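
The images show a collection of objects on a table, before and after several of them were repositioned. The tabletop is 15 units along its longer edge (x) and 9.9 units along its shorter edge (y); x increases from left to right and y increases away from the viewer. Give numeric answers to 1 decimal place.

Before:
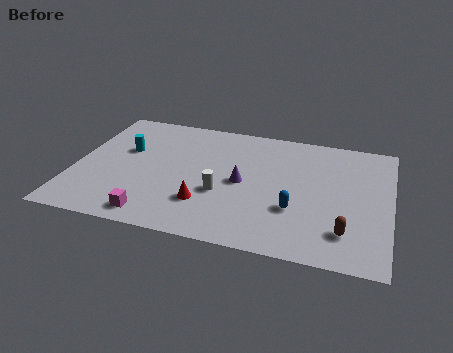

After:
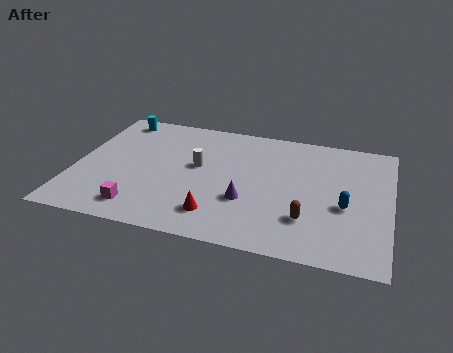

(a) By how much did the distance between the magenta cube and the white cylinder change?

+0.8

They were about 3.9 units apart before and 4.7 after — 0.8 units further apart.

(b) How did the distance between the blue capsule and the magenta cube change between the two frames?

+3.0

They were about 6.8 units apart before and 9.8 after — 3.0 units further apart.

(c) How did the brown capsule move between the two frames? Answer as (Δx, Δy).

(-1.8, 0.5)

From the two frames, the brown capsule sits at roughly (13.0, 2.2) before and (11.2, 2.7) after.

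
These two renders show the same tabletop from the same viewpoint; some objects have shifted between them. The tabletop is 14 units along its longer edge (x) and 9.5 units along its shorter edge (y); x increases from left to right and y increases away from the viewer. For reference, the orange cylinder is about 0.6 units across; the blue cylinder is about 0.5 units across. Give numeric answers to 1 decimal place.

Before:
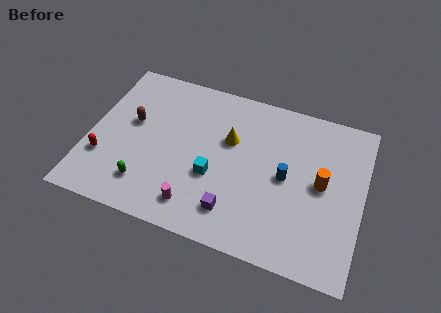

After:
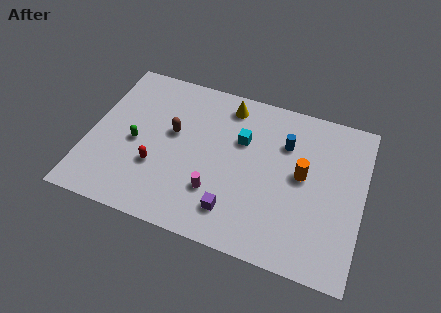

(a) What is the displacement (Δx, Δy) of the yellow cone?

(-0.3, 2.1)

From the two frames, the yellow cone sits at roughly (7.1, 6.0) before and (6.8, 8.1) after.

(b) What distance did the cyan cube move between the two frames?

2.9

The cyan cube moved from about (6.5, 3.6) to (7.7, 6.2), a distance of √(1.2² + 2.6²) ≈ 2.9.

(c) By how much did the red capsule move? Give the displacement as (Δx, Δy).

(2.7, 0.3)

The red capsule started near (0.9, 2.9) and ended near (3.6, 3.2).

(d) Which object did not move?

the purple cube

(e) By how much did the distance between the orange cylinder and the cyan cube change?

-2.2

Before: roughly 5.6 units apart; after: 3.4. That's 2.2 units closer together.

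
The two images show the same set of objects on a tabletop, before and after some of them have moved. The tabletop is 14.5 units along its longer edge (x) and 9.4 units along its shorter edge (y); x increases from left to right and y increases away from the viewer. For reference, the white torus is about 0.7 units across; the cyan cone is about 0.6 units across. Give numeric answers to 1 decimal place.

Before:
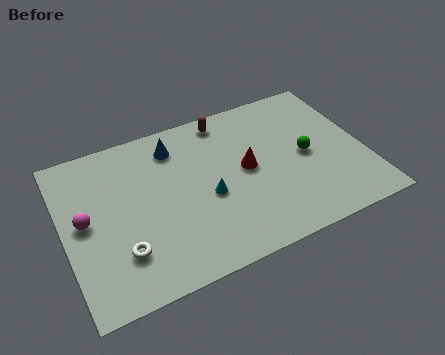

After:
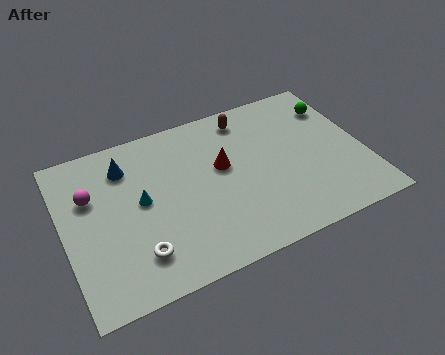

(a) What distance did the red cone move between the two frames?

1.3

The red cone was near (8.8, 4.9) before and (7.7, 5.5) after, so it travelled √(1.1² + 0.6²) ≈ 1.3 units.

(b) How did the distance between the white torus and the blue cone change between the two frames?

-0.8

The distance was about 6.0 in the first image and 5.2 in the second, so they moved 0.8 units closer together.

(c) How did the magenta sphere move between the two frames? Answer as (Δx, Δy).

(0.4, 1.3)

The magenta sphere started near (1.0, 4.9) and ended near (1.4, 6.2).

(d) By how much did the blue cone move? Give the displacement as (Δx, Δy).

(-2.4, -0.3)

The blue cone started near (5.6, 7.6) and ended near (3.2, 7.3).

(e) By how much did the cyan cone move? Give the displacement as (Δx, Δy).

(-3.1, 1.0)

The cyan cone started near (6.8, 4.0) and ended near (3.7, 5.0).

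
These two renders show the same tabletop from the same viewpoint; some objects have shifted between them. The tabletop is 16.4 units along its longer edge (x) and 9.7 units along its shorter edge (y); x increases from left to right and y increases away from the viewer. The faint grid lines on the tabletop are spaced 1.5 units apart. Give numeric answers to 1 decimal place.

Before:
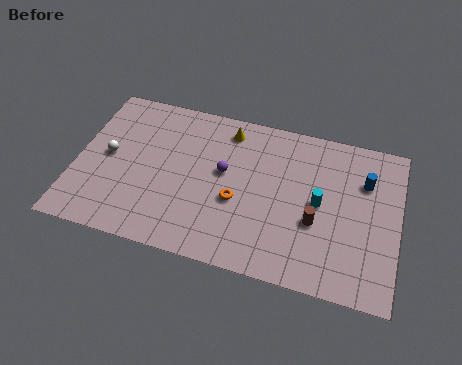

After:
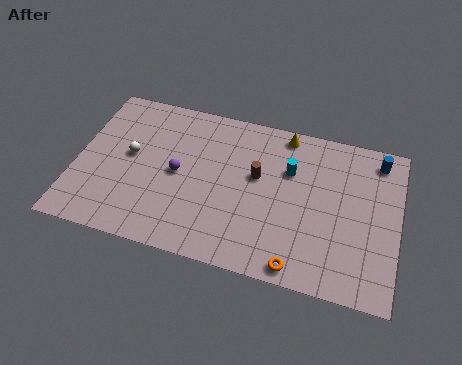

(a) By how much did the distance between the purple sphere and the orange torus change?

+5.7

The distance was about 1.8 in the first image and 7.5 in the second, so they moved 5.7 units further apart.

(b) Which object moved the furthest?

the orange torus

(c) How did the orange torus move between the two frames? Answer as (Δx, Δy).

(3.3, -3.0)

The orange torus was at about (8.3, 3.9) and moved to about (11.6, 0.9).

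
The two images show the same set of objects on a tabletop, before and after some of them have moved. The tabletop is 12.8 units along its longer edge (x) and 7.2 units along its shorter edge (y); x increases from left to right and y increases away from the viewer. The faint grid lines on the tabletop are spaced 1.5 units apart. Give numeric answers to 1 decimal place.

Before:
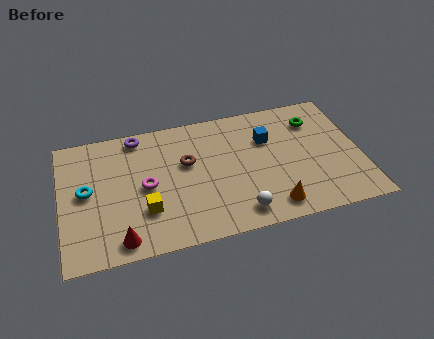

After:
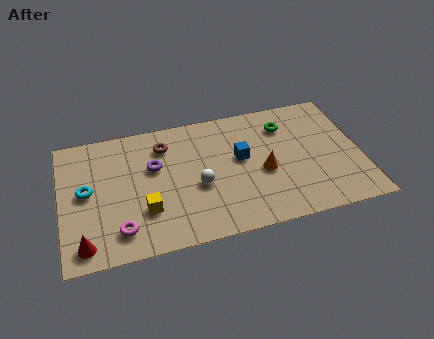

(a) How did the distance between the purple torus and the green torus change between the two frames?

-1.9

Before: roughly 7.7 units apart; after: 5.8. That's 1.9 units closer together.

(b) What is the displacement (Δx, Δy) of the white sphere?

(-1.6, 1.9)

The white sphere was at about (7.4, 1.1) and moved to about (5.8, 3.0).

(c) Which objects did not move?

the cyan torus and the yellow cube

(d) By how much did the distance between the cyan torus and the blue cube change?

-1.3

They were about 7.9 units apart before and 6.6 after — 1.3 units closer together.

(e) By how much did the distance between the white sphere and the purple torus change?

-4.3

They were about 6.6 units apart before and 2.3 after — 4.3 units closer together.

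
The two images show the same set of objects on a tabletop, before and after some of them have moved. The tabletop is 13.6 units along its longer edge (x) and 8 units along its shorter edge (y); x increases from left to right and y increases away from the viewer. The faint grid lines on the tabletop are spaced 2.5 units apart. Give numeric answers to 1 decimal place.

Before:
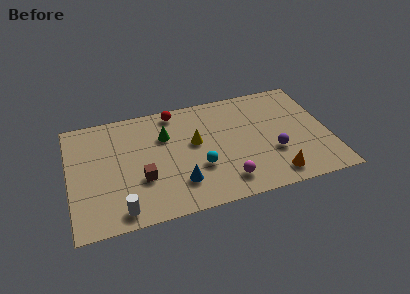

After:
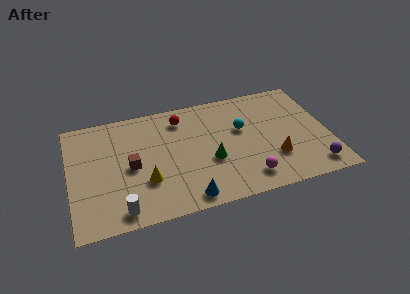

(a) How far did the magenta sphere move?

1.1

The magenta sphere was near (8.0, 1.5) before and (9.1, 1.4) after, so it travelled √(1.1² + 0.1²) ≈ 1.1 units.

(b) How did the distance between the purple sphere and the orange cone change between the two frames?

+0.7

They were about 1.6 units apart before and 2.3 after — 0.7 units further apart.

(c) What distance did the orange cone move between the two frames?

1.2

The orange cone was near (10.5, 1.2) before and (10.6, 2.4) after, so it travelled √(0.1² + 1.2²) ≈ 1.2 units.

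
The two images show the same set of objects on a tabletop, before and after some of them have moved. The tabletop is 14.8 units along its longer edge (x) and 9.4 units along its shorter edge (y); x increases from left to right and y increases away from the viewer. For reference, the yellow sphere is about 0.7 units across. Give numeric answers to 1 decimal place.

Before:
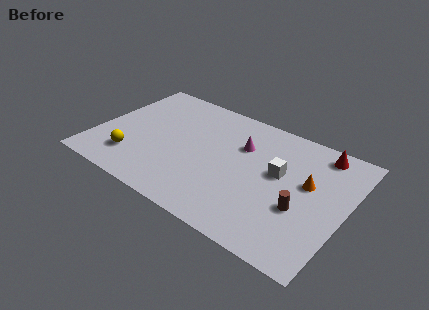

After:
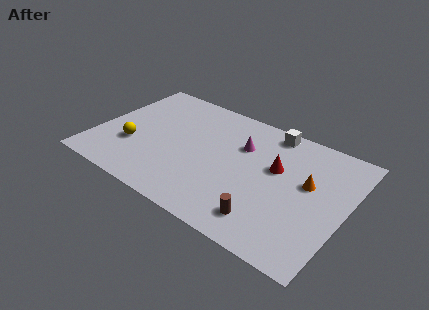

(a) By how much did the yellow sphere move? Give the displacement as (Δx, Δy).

(-0.2, 1.0)

The yellow sphere was at about (2.5, 2.2) and moved to about (2.3, 3.2).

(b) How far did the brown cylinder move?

2.5

The brown cylinder moved from about (12.4, 3.5) to (10.7, 1.7), a distance of √(1.7² + 1.8²) ≈ 2.5.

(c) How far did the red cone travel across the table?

3.3

The red cone moved from about (12.8, 8.2) to (10.6, 5.7), a distance of √(2.2² + 2.5²) ≈ 3.3.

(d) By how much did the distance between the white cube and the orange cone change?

+2.3

Before: roughly 1.7 units apart; after: 4.0. That's 2.3 units further apart.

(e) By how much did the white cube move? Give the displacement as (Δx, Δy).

(-1.0, 3.0)

The white cube started near (10.8, 5.4) and ended near (9.8, 8.4).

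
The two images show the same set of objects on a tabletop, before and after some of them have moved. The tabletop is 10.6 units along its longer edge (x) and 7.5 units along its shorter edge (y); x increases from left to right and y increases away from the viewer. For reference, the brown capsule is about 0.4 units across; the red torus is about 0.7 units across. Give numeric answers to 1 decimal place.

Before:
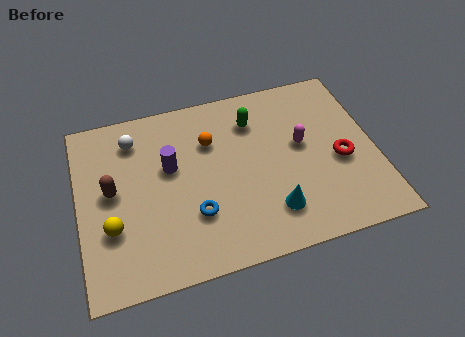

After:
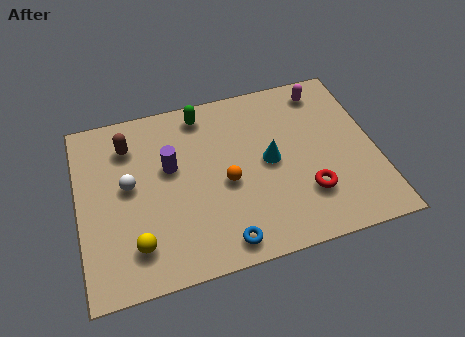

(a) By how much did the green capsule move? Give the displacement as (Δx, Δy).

(-1.8, 0.8)

The green capsule was at about (6.4, 5.7) and moved to about (4.6, 6.5).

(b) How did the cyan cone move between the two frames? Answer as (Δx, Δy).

(0.1, 2.1)

The cyan cone was at about (6.7, 1.7) and moved to about (6.8, 3.8).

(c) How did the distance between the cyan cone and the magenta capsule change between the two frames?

+0.6

Before: roughly 2.8 units apart; after: 3.4. That's 0.6 units further apart.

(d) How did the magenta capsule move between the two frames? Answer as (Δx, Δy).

(1.0, 2.2)

From the two frames, the magenta capsule sits at roughly (8.0, 4.2) before and (9.0, 6.4) after.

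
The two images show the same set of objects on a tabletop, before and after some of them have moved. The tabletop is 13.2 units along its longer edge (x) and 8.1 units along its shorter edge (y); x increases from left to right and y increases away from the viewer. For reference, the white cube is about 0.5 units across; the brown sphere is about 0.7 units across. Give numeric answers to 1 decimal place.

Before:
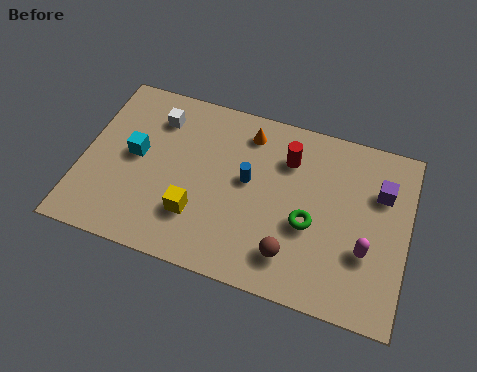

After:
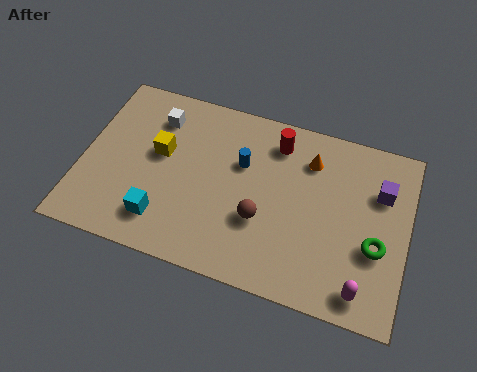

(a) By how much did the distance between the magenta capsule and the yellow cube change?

+2.4

They were about 6.8 units apart before and 9.2 after — 2.4 units further apart.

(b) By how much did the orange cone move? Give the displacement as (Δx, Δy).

(2.6, -0.5)

From the two frames, the orange cone sits at roughly (6.5, 6.7) before and (9.1, 6.2) after.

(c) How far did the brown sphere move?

1.8

From (8.7, 1.7) to (7.4, 2.9), the brown sphere covered √(1.3² + 1.2²) ≈ 1.8 units.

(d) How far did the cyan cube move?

3.0

The cyan cube moved from about (2.1, 4.3) to (3.5, 1.7), a distance of √(1.4² + 2.6²) ≈ 3.0.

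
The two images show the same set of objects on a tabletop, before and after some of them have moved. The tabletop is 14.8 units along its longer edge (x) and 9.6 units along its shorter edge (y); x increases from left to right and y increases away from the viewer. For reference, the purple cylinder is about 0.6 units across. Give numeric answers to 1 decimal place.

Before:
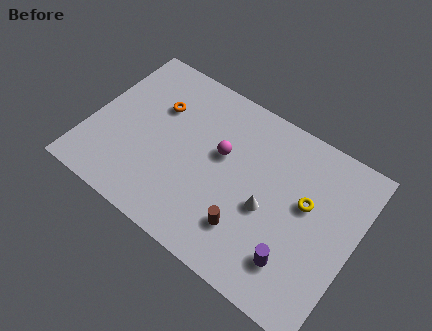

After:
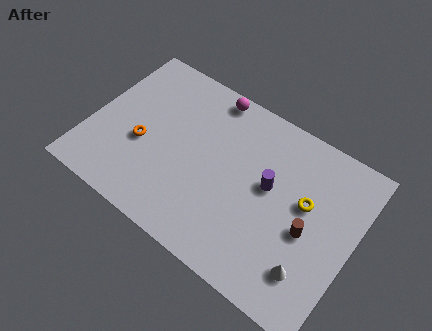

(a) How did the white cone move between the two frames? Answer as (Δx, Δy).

(2.8, -1.9)

The white cone started near (10.1, 4.1) and ended near (12.9, 2.2).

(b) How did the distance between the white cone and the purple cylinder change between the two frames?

+1.6

Before: roughly 2.7 units apart; after: 4.3. That's 1.6 units further apart.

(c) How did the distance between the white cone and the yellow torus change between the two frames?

+1.1

Before: roughly 2.4 units apart; after: 3.5. That's 1.1 units further apart.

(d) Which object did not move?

the yellow torus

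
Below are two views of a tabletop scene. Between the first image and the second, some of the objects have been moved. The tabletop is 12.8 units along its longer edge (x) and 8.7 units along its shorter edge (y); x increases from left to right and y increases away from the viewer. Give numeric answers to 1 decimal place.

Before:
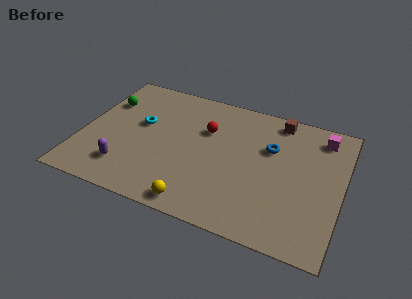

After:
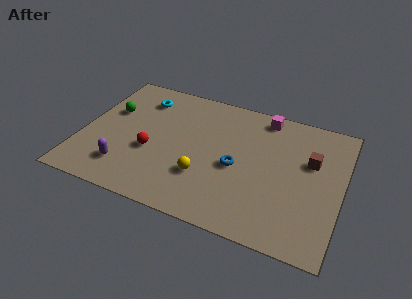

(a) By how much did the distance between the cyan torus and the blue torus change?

-0.5

Before: roughly 6.4 units apart; after: 5.9. That's 0.5 units closer together.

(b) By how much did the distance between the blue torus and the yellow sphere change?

-3.8

Before: roughly 5.7 units apart; after: 1.9. That's 3.8 units closer together.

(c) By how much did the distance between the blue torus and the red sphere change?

+1.0

Before: roughly 3.2 units apart; after: 4.2. That's 1.0 units further apart.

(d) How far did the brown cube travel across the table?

2.8

The brown cube moved from about (9.4, 7.7) to (11.2, 5.5), a distance of √(1.8² + 2.2²) ≈ 2.8.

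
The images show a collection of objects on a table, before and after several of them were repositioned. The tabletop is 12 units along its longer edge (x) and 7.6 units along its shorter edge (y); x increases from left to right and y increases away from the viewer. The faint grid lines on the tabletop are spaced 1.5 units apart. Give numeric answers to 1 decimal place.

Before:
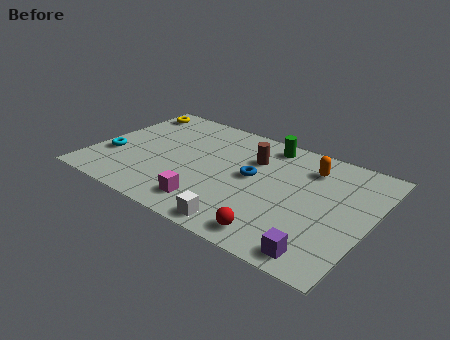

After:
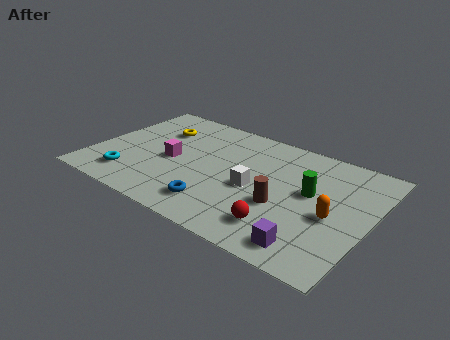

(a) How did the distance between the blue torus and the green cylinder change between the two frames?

+2.1

They were about 2.5 units apart before and 4.6 after — 2.1 units further apart.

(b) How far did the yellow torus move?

1.8

The yellow torus was near (0.9, 6.4) before and (2.4, 5.4) after, so it travelled √(1.5² + 1.0²) ≈ 1.8 units.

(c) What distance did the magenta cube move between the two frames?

3.0

The magenta cube was near (5.5, 1.4) before and (3.4, 3.5) after, so it travelled √(2.1² + 2.1²) ≈ 3.0 units.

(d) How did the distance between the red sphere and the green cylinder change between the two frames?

-3.0

The distance was about 5.8 in the first image and 2.8 in the second, so they moved 3.0 units closer together.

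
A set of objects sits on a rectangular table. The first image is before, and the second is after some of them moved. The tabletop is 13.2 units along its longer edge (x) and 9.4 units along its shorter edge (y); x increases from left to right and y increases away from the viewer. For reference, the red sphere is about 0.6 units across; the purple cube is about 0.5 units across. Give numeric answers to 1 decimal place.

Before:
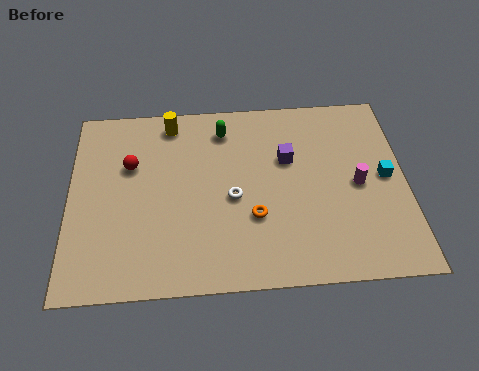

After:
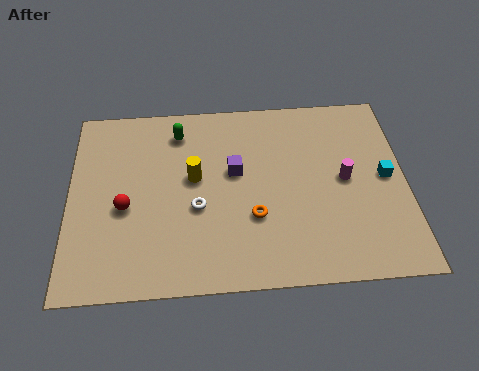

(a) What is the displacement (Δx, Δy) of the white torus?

(-1.4, -0.4)

The white torus was at about (6.4, 4.2) and moved to about (5.0, 3.8).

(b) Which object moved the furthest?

the yellow cylinder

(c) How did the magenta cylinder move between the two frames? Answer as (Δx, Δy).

(-0.5, 0.3)

From the two frames, the magenta cylinder sits at roughly (11.3, 4.5) before and (10.8, 4.8) after.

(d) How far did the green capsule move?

1.8

From (6.1, 7.7) to (4.3, 7.7), the green capsule covered √(1.8² + 0.0²) ≈ 1.8 units.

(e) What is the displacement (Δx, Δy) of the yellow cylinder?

(0.9, -2.9)

The yellow cylinder was at about (4.0, 8.2) and moved to about (4.9, 5.3).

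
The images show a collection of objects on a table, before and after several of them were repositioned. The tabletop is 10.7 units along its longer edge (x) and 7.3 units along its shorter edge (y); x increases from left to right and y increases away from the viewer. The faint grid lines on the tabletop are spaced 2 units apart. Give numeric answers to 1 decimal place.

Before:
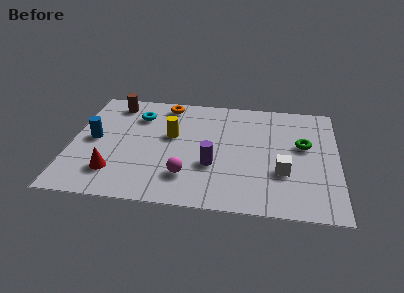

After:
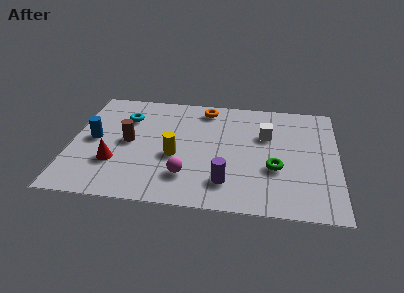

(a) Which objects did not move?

the magenta sphere and the blue cylinder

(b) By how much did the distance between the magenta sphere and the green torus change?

-1.6

They were about 5.2 units apart before and 3.6 after — 1.6 units closer together.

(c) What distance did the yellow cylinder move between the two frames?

1.3

From (4.0, 4.3) to (4.2, 3.0), the yellow cylinder covered √(0.2² + 1.3²) ≈ 1.3 units.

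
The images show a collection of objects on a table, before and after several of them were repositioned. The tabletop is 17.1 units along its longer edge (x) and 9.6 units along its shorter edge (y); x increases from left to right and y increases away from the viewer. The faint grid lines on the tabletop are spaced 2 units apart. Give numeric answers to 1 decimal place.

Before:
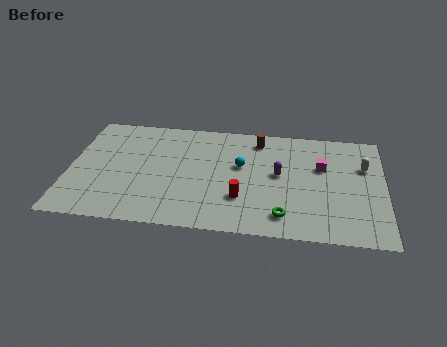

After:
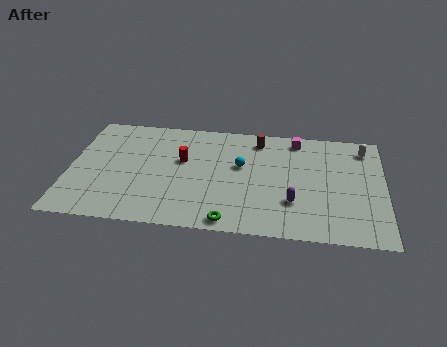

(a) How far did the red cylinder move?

4.4

The red cylinder moved from about (9.4, 2.9) to (6.1, 5.8), a distance of √(3.3² + 2.9²) ≈ 4.4.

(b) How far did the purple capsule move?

2.4

The purple capsule moved from about (11.4, 5.2) to (12.2, 2.9), a distance of √(0.8² + 2.3²) ≈ 2.4.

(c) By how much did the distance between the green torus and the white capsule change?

+3.7

They were about 6.4 units apart before and 10.1 after — 3.7 units further apart.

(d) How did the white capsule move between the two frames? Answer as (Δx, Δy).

(0.0, 1.6)

The white capsule was at about (16.0, 6.4) and moved to about (16.0, 8.0).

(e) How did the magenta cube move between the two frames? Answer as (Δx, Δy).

(-1.4, 2.3)

The magenta cube was at about (13.7, 6.1) and moved to about (12.3, 8.4).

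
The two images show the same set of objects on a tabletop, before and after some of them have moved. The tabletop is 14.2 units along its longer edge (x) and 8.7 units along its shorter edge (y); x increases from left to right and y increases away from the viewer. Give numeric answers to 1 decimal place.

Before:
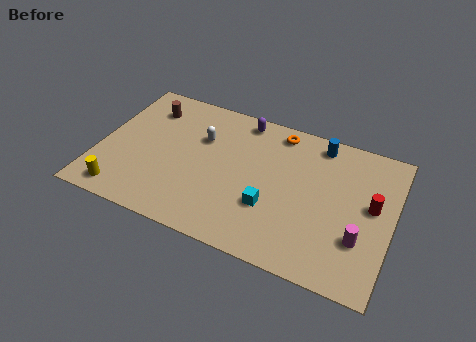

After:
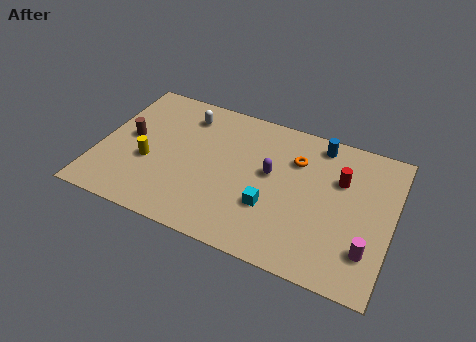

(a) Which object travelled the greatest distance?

the purple capsule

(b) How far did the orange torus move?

1.7

The orange torus moved from about (8.4, 7.6) to (9.4, 6.2), a distance of √(1.0² + 1.4²) ≈ 1.7.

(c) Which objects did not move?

the cyan cube and the blue cylinder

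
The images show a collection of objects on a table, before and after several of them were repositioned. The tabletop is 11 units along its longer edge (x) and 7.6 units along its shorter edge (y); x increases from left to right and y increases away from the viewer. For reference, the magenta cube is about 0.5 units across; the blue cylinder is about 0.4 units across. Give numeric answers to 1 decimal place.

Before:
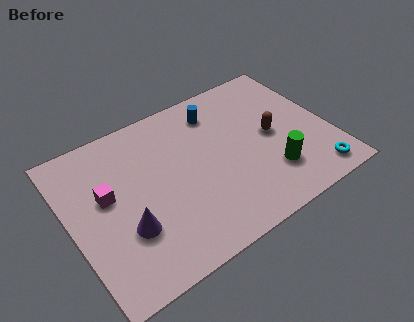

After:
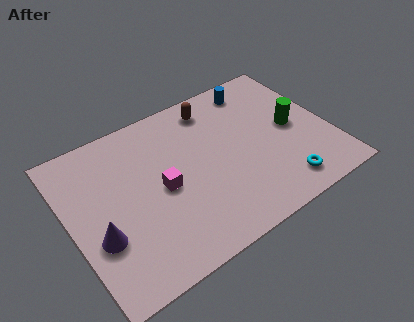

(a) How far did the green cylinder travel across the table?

2.2

The green cylinder was near (8.2, 2.0) before and (9.5, 3.8) after, so it travelled √(1.3² + 1.8²) ≈ 2.2 units.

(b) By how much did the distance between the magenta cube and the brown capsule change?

-3.1

They were about 7.0 units apart before and 3.9 after — 3.1 units closer together.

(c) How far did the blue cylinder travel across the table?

1.8

From (6.6, 6.1) to (8.4, 6.5), the blue cylinder covered √(1.8² + 0.4²) ≈ 1.8 units.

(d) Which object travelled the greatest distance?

the brown capsule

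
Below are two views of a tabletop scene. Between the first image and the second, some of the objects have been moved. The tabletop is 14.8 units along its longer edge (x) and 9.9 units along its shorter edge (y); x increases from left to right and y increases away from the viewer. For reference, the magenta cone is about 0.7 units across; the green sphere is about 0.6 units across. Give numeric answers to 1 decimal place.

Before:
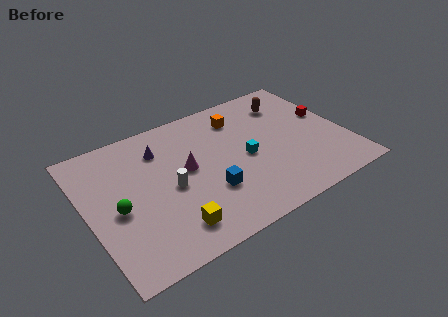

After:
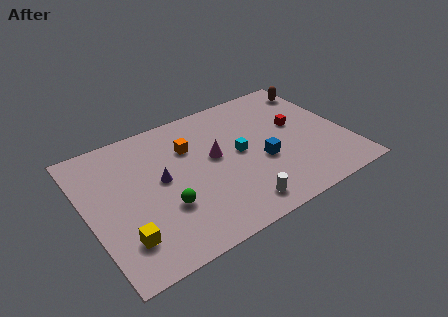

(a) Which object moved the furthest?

the white cylinder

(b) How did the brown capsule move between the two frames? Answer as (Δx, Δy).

(1.9, 0.5)

From the two frames, the brown capsule sits at roughly (12.1, 7.7) before and (14.0, 8.2) after.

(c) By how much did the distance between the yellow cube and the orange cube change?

-1.4

The distance was about 7.8 in the first image and 6.4 in the second, so they moved 1.4 units closer together.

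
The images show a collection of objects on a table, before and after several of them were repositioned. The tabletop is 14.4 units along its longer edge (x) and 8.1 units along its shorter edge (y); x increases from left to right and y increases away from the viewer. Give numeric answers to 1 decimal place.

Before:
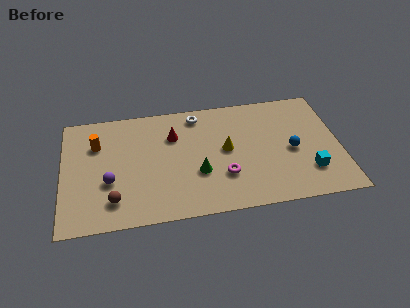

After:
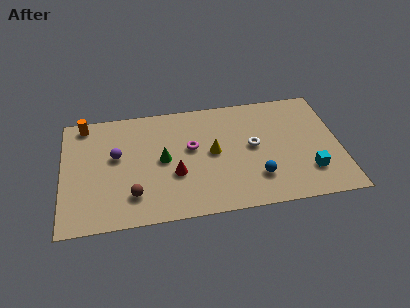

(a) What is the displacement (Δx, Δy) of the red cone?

(0.0, -2.7)

The red cone was at about (5.8, 5.7) and moved to about (5.8, 3.0).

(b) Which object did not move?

the cyan cube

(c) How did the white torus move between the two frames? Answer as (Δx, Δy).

(2.8, -2.7)

The white torus was at about (7.1, 7.0) and moved to about (9.9, 4.3).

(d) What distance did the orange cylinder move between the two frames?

1.6

The orange cylinder was near (1.8, 5.7) before and (1.2, 7.2) after, so it travelled √(0.6² + 1.5²) ≈ 1.6 units.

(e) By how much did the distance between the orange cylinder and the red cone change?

+2.2

The distance was about 4.0 in the first image and 6.2 in the second, so they moved 2.2 units further apart.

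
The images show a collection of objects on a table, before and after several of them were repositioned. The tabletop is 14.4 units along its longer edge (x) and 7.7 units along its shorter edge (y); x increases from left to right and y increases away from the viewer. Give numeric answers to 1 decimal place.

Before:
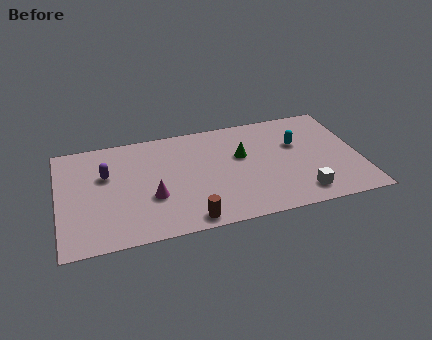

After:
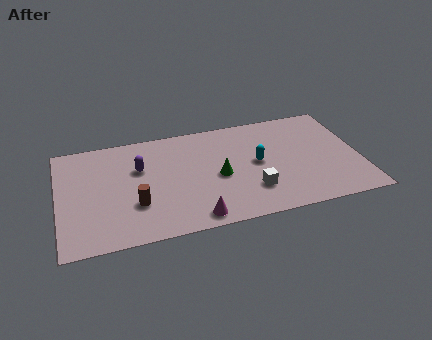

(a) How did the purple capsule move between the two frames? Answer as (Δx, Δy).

(1.6, 0.1)

From the two frames, the purple capsule sits at roughly (2.3, 4.9) before and (3.9, 5.0) after.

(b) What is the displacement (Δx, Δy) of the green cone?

(-1.2, -1.2)

From the two frames, the green cone sits at roughly (8.8, 4.7) before and (7.6, 3.5) after.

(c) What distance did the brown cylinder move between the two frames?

2.9

The brown cylinder was near (6.0, 0.8) before and (3.6, 2.5) after, so it travelled √(2.4² + 1.7²) ≈ 2.9 units.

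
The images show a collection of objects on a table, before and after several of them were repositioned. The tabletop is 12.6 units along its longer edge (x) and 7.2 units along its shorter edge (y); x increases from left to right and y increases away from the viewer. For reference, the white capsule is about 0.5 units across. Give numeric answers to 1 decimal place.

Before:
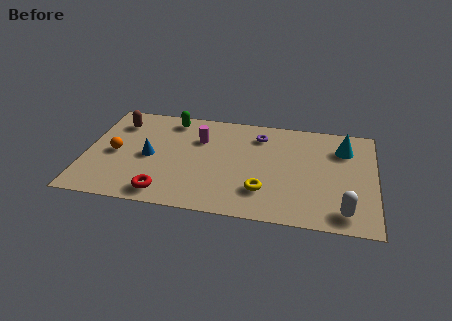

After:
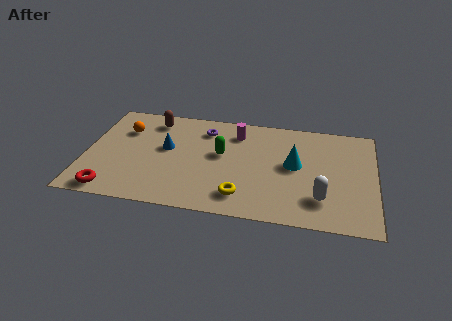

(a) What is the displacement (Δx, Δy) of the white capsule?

(-1.0, 0.7)

The white capsule was at about (11.3, 1.1) and moved to about (10.3, 1.8).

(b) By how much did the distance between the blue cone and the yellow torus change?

-0.9

They were about 5.2 units apart before and 4.3 after — 0.9 units closer together.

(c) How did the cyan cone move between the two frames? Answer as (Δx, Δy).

(-2.1, -1.5)

From the two frames, the cyan cone sits at roughly (11.2, 5.4) before and (9.1, 3.9) after.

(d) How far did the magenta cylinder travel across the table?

1.7

The magenta cylinder moved from about (4.9, 5.0) to (6.5, 5.7), a distance of √(1.6² + 0.7²) ≈ 1.7.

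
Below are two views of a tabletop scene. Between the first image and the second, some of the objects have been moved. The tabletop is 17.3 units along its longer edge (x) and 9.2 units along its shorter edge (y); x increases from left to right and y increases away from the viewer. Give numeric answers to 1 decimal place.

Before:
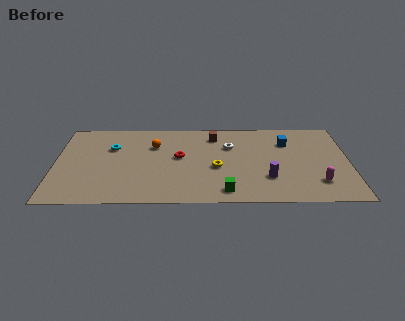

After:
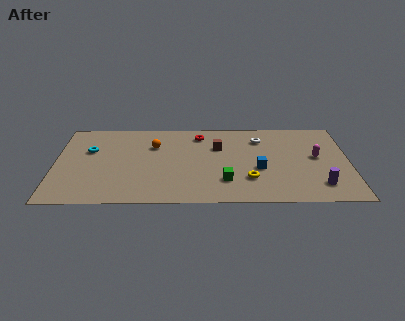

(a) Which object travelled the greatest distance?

the blue cube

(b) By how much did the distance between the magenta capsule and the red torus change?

-1.2

Before: roughly 8.6 units apart; after: 7.4. That's 1.2 units closer together.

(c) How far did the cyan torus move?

1.3

The cyan torus moved from about (3.3, 6.2) to (2.0, 5.9), a distance of √(1.3² + 0.3²) ≈ 1.3.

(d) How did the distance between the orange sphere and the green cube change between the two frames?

-0.8

The distance was about 6.6 in the first image and 5.8 in the second, so they moved 0.8 units closer together.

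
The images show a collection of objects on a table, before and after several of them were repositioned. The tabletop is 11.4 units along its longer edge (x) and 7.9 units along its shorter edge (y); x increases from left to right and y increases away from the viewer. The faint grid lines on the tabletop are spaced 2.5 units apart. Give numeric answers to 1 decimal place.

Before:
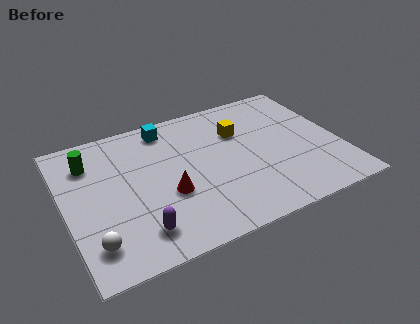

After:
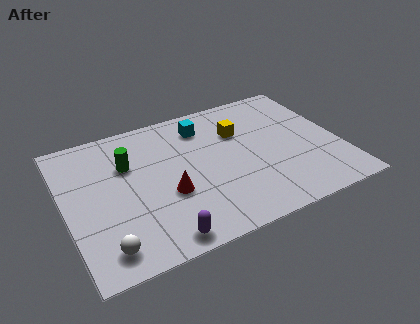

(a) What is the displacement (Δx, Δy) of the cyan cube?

(1.5, -0.5)

The cyan cube was at about (4.5, 6.8) and moved to about (6.0, 6.3).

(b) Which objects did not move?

the yellow cube and the red cone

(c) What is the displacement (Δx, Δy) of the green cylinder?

(1.5, -0.7)

The green cylinder started near (1.2, 6.0) and ended near (2.7, 5.3).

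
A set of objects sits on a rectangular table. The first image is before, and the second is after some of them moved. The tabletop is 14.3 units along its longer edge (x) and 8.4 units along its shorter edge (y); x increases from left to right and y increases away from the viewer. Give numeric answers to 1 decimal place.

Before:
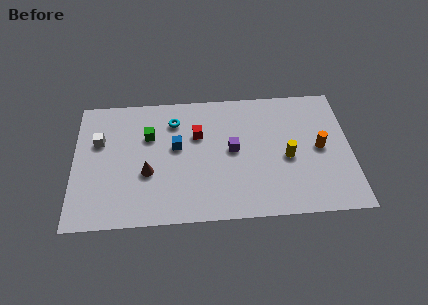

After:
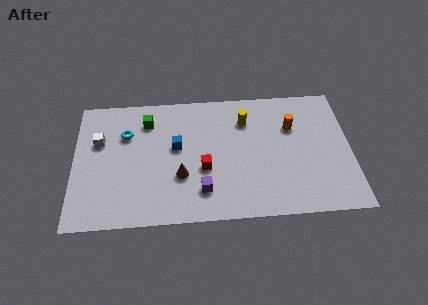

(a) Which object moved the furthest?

the yellow cylinder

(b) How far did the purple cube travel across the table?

3.0

The purple cube moved from about (8.2, 4.4) to (6.6, 1.9), a distance of √(1.6² + 2.5²) ≈ 3.0.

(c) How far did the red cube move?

2.2

From (6.4, 5.5) to (6.7, 3.3), the red cube covered √(0.3² + 2.2²) ≈ 2.2 units.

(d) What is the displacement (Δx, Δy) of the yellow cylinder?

(-2.1, 2.6)

The yellow cylinder was at about (11.0, 3.7) and moved to about (8.9, 6.3).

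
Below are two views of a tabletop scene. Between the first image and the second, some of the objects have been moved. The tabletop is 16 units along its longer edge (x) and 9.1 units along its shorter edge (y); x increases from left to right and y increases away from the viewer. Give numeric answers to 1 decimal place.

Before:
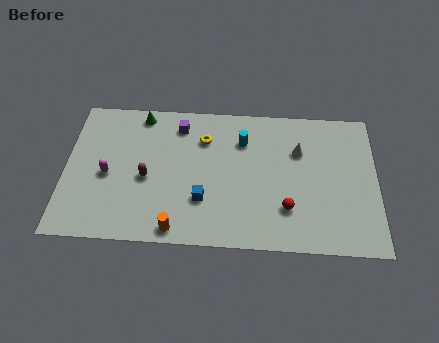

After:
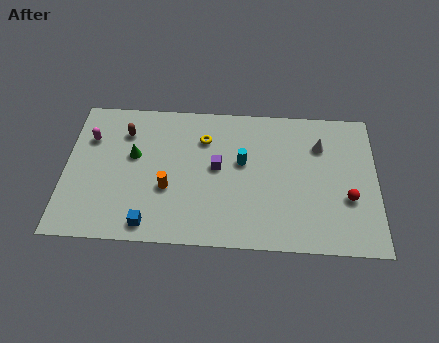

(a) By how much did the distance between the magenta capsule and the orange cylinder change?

+0.3

Before: roughly 4.8 units apart; after: 5.1. That's 0.3 units further apart.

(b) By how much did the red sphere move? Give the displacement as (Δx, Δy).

(3.1, 0.8)

The red sphere was at about (11.4, 2.5) and moved to about (14.5, 3.3).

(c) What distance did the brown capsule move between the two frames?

3.1

The brown capsule moved from about (4.2, 4.0) to (3.0, 6.9), a distance of √(1.2² + 2.9²) ≈ 3.1.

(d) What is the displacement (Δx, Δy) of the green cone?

(-0.3, -2.7)

From the two frames, the green cone sits at roughly (3.8, 8.1) before and (3.5, 5.4) after.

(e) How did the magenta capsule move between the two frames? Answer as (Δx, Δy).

(-1.0, 2.3)

From the two frames, the magenta capsule sits at roughly (2.2, 4.1) before and (1.2, 6.4) after.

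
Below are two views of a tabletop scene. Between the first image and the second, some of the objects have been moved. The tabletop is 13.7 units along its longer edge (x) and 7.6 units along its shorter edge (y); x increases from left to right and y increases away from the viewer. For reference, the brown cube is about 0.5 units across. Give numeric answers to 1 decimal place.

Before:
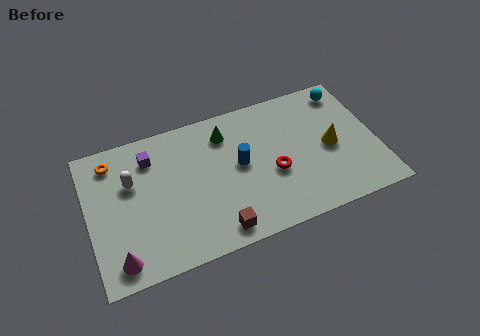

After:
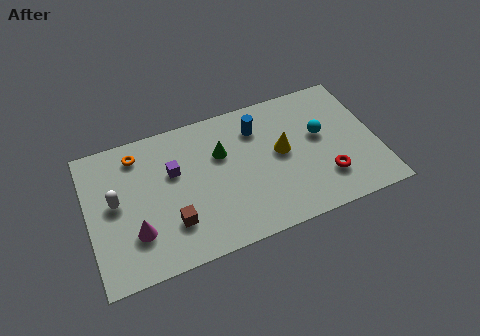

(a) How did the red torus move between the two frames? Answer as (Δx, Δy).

(2.4, -1.1)

The red torus started near (8.7, 3.1) and ended near (11.1, 2.0).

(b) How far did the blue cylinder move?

2.0

The blue cylinder was near (7.2, 4.1) before and (8.2, 5.8) after, so it travelled √(1.0² + 1.7²) ≈ 2.0 units.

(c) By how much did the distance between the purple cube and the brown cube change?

-2.9

The distance was about 5.6 in the first image and 2.7 in the second, so they moved 2.9 units closer together.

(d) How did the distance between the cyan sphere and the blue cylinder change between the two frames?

-2.7

Before: roughly 5.9 units apart; after: 3.2. That's 2.7 units closer together.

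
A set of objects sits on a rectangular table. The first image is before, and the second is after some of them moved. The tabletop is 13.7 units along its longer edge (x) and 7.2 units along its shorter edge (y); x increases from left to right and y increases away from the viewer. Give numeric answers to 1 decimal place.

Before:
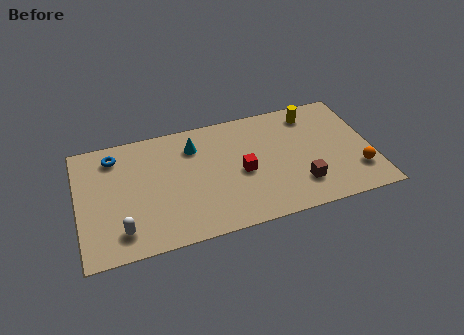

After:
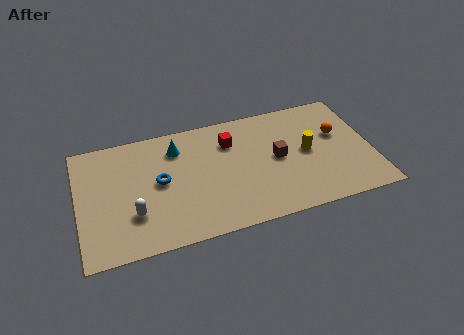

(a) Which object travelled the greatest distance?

the blue torus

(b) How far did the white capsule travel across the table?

1.0

The white capsule was near (1.9, 1.4) before and (2.5, 2.2) after, so it travelled √(0.6² + 0.8²) ≈ 1.0 units.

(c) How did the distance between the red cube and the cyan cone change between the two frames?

-0.5

The distance was about 3.0 in the first image and 2.5 in the second, so they moved 0.5 units closer together.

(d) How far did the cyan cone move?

0.8

From (5.5, 5.5) to (4.7, 5.6), the cyan cone covered √(0.8² + 0.1²) ≈ 0.8 units.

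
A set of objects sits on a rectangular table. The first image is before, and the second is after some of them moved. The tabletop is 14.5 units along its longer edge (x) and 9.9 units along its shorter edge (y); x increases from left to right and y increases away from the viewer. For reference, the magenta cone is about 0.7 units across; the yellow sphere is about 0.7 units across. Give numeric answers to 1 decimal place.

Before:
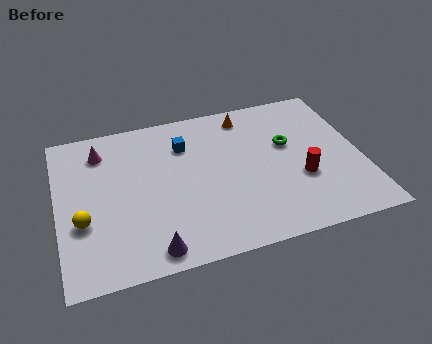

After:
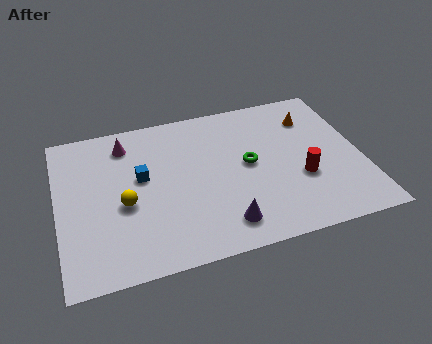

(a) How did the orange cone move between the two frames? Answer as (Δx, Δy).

(3.1, -1.0)

The orange cone started near (9.3, 8.5) and ended near (12.4, 7.5).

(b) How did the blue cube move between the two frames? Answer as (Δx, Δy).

(-2.2, -1.6)

From the two frames, the blue cube sits at roughly (6.2, 7.3) before and (4.0, 5.7) after.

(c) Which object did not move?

the red cylinder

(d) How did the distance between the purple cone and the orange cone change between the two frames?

-1.5

The distance was about 9.0 in the first image and 7.5 in the second, so they moved 1.5 units closer together.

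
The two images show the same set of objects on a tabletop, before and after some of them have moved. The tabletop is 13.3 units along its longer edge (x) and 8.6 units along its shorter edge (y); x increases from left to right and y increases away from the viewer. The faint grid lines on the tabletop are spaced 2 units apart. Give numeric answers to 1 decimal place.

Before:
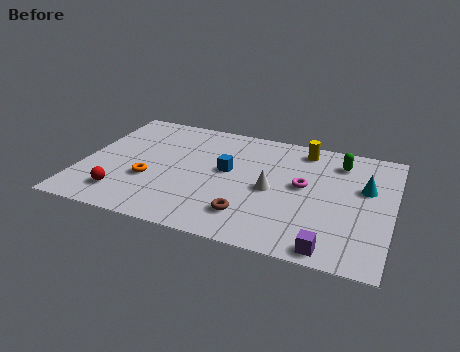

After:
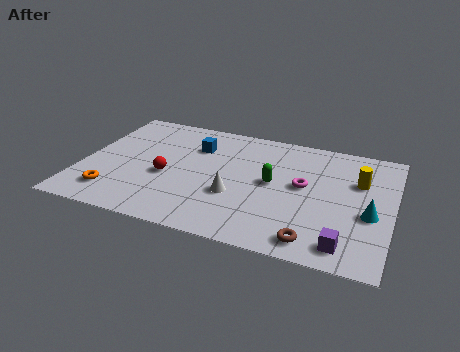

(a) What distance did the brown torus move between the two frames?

2.9

From (7.4, 1.9) to (10.2, 1.1), the brown torus covered √(2.8² + 0.8²) ≈ 2.9 units.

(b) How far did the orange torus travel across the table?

2.0

The orange torus moved from about (3.0, 3.1) to (1.6, 1.7), a distance of √(1.4² + 1.4²) ≈ 2.0.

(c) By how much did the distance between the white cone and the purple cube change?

+1.0

They were about 4.2 units apart before and 5.2 after — 1.0 units further apart.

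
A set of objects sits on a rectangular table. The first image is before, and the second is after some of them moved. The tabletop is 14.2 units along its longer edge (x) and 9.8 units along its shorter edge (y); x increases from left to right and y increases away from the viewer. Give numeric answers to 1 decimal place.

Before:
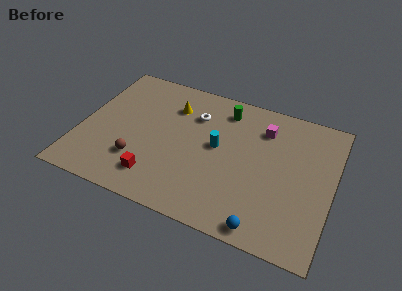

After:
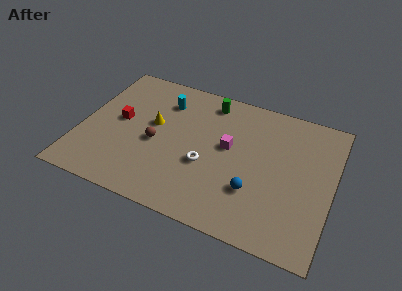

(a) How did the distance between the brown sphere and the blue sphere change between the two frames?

-1.7

The distance was about 7.5 in the first image and 5.8 in the second, so they moved 1.7 units closer together.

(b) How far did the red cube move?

4.1

The red cube moved from about (4.6, 1.9) to (2.1, 5.2), a distance of √(2.5² + 3.3²) ≈ 4.1.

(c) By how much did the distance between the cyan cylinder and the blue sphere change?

+1.8

The distance was about 5.4 in the first image and 7.2 in the second, so they moved 1.8 units further apart.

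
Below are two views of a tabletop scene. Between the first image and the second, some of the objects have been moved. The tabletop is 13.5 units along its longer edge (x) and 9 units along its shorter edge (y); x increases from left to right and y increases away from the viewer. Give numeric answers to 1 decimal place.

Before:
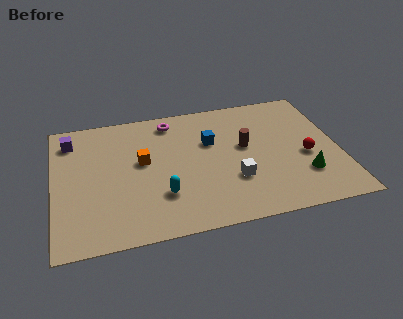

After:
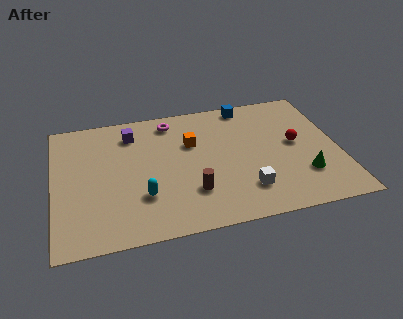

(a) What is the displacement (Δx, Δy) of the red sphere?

(-0.4, 1.0)

The red sphere started near (11.9, 3.8) and ended near (11.5, 4.8).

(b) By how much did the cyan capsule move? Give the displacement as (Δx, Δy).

(-0.9, 0.1)

The cyan capsule was at about (5.0, 2.6) and moved to about (4.1, 2.7).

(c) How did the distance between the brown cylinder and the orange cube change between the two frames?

-1.5

Before: roughly 4.9 units apart; after: 3.4. That's 1.5 units closer together.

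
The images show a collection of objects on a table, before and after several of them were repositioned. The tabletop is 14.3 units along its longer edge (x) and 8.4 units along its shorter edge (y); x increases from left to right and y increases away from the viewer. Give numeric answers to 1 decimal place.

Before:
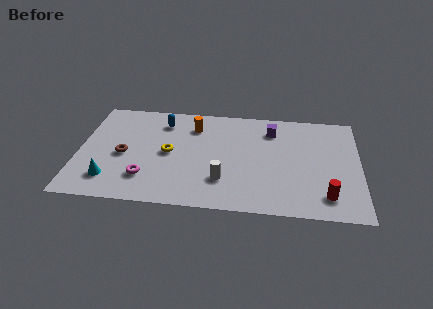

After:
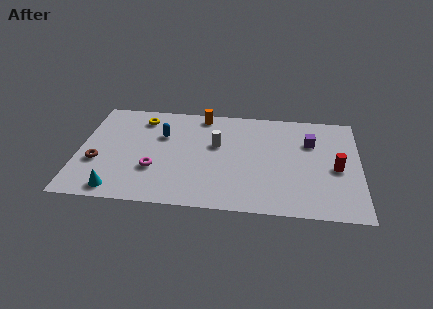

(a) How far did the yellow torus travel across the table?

3.1

The yellow torus was near (4.6, 4.2) before and (3.1, 6.9) after, so it travelled √(1.5² + 2.7²) ≈ 3.1 units.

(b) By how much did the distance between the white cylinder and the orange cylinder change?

-2.0

The distance was about 4.5 in the first image and 2.5 in the second, so they moved 2.0 units closer together.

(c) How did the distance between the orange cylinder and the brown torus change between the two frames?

+2.4

Before: roughly 4.4 units apart; after: 6.8. That's 2.4 units further apart.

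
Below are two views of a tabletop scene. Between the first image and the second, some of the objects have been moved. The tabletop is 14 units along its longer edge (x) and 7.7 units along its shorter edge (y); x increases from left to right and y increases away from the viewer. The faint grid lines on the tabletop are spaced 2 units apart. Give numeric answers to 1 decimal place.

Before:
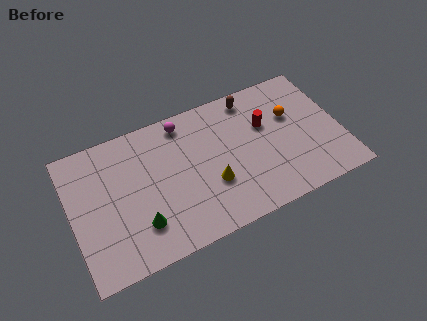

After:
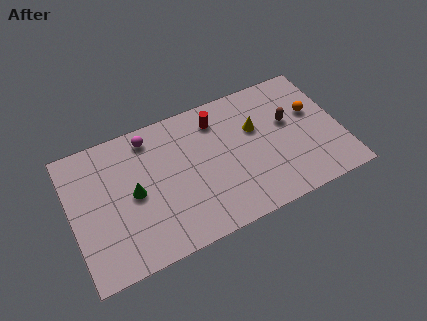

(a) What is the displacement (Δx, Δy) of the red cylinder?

(-2.4, 1.3)

The red cylinder was at about (10.2, 4.9) and moved to about (7.8, 6.2).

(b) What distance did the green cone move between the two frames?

1.8

From (3.3, 2.0) to (3.2, 3.8), the green cone covered √(0.1² + 1.8²) ≈ 1.8 units.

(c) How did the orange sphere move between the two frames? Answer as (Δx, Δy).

(1.1, -0.2)

From the two frames, the orange sphere sits at roughly (11.6, 4.9) before and (12.7, 4.7) after.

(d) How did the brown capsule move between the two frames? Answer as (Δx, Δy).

(1.7, -2.1)

From the two frames, the brown capsule sits at roughly (9.7, 6.7) before and (11.4, 4.6) after.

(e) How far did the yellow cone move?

3.4

The yellow cone was near (7.1, 2.7) before and (9.7, 4.9) after, so it travelled √(2.6² + 2.2²) ≈ 3.4 units.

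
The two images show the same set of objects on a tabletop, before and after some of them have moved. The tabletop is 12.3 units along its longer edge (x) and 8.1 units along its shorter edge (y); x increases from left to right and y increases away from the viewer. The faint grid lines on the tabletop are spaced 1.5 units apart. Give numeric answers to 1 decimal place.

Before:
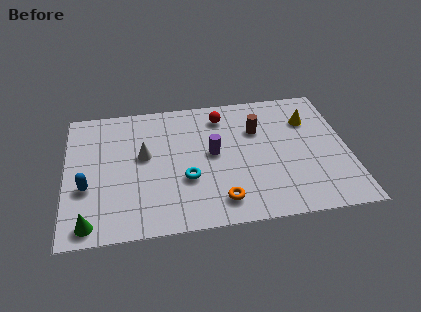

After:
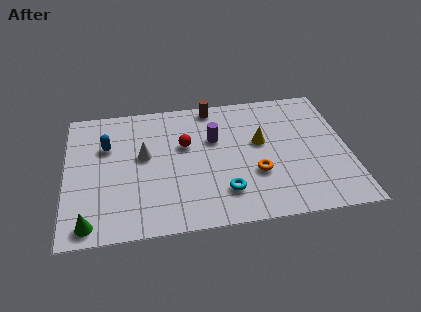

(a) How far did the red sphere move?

2.3

The red sphere moved from about (6.9, 6.6) to (5.2, 5.0), a distance of √(1.7² + 1.6²) ≈ 2.3.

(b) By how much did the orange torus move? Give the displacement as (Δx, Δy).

(1.6, 1.4)

The orange torus started near (6.6, 1.4) and ended near (8.2, 2.8).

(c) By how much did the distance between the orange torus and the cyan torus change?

-0.4

Before: roughly 2.1 units apart; after: 1.7. That's 0.4 units closer together.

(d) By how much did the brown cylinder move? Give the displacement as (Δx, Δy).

(-1.9, 1.8)

From the two frames, the brown cylinder sits at roughly (8.4, 5.5) before and (6.5, 7.3) after.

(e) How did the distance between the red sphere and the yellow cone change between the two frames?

-0.6

They were about 3.9 units apart before and 3.3 after — 0.6 units closer together.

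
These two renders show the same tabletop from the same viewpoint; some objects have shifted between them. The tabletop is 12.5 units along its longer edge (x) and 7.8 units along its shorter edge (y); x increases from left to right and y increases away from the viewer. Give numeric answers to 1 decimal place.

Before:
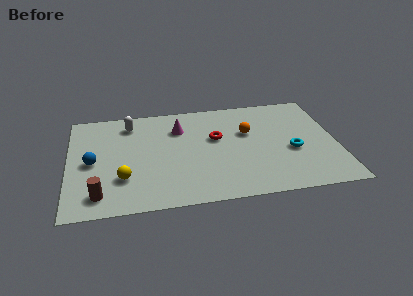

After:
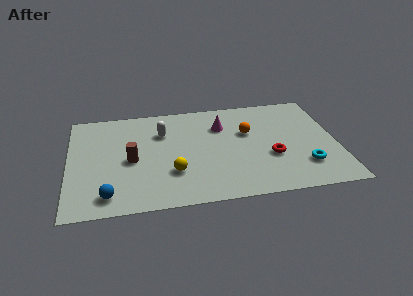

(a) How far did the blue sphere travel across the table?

2.6

From (1.1, 3.7) to (1.8, 1.2), the blue sphere covered √(0.7² + 2.5²) ≈ 2.6 units.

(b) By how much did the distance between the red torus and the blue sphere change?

+1.9

Before: roughly 5.9 units apart; after: 7.8. That's 1.9 units further apart.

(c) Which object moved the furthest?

the red torus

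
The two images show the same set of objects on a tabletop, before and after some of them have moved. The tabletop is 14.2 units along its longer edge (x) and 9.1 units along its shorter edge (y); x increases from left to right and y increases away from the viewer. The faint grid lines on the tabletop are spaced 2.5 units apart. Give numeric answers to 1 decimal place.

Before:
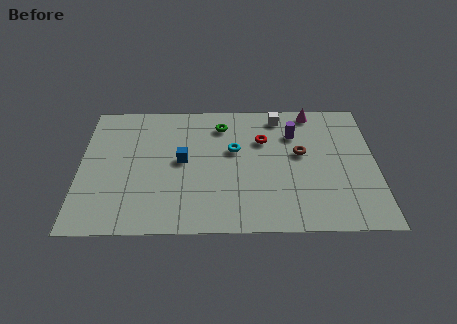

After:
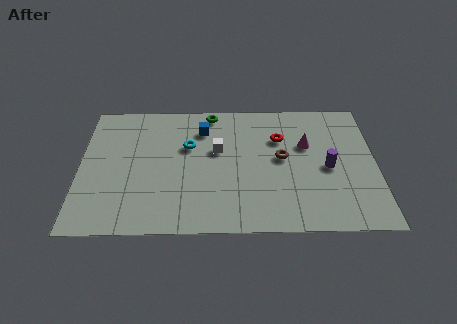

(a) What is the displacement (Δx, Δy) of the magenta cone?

(-0.3, -2.4)

The magenta cone started near (11.2, 8.2) and ended near (10.9, 5.8).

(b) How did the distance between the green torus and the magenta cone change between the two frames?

+0.7

The distance was about 4.5 in the first image and 5.2 in the second, so they moved 0.7 units further apart.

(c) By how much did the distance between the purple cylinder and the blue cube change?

+0.9

They were about 5.7 units apart before and 6.6 after — 0.9 units further apart.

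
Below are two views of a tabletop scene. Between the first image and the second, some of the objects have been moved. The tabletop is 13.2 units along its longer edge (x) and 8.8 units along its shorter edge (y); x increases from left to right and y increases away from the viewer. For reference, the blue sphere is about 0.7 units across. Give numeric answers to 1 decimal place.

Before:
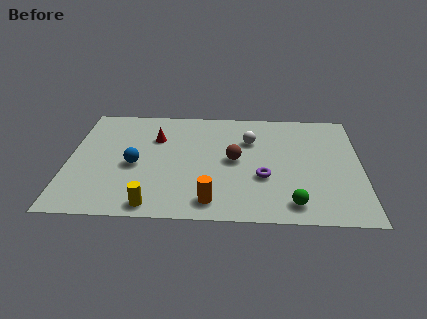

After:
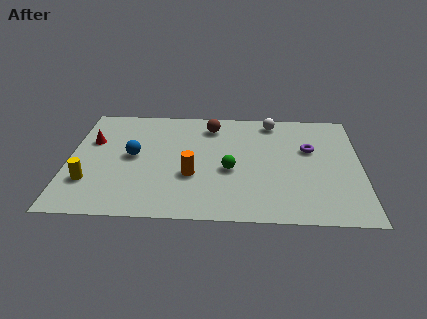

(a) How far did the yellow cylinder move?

3.3

From (3.9, 0.9) to (1.0, 2.5), the yellow cylinder covered √(2.9² + 1.6²) ≈ 3.3 units.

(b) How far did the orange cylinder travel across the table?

2.1

The orange cylinder moved from about (6.5, 1.3) to (5.6, 3.2), a distance of √(0.9² + 1.9²) ≈ 2.1.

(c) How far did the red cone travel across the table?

2.9

The red cone was near (3.9, 6.1) before and (1.0, 5.7) after, so it travelled √(2.9² + 0.4²) ≈ 2.9 units.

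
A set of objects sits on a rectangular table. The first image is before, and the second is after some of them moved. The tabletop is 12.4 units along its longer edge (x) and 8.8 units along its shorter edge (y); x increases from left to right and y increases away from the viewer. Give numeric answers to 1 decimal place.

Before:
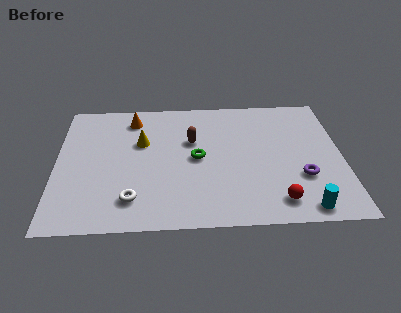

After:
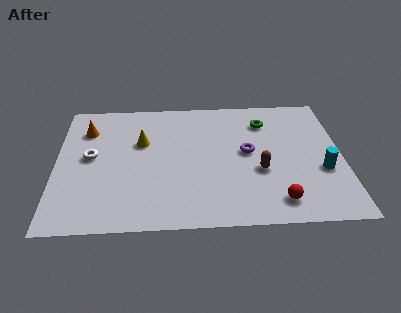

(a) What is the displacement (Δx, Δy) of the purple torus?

(-2.3, 1.8)

The purple torus started near (10.6, 2.9) and ended near (8.3, 4.7).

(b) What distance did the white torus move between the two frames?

3.4

From (3.3, 1.8) to (1.5, 4.7), the white torus covered √(1.8² + 2.9²) ≈ 3.4 units.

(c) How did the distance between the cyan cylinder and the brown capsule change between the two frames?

-3.9

Before: roughly 6.6 units apart; after: 2.7. That's 3.9 units closer together.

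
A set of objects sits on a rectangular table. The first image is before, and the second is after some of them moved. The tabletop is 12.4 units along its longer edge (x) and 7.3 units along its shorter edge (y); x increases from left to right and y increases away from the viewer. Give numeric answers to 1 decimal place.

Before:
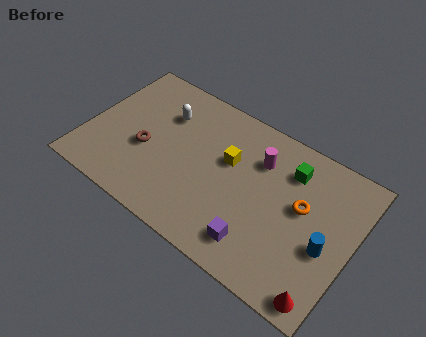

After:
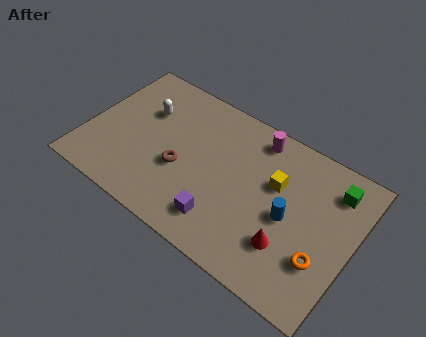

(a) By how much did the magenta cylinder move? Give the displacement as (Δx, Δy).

(-0.3, 1.0)

The magenta cylinder started near (7.8, 5.3) and ended near (7.5, 6.3).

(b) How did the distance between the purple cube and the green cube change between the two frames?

+1.9

They were about 4.3 units apart before and 6.2 after — 1.9 units further apart.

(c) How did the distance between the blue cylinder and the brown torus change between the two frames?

-3.5

They were about 8.5 units apart before and 5.0 after — 3.5 units closer together.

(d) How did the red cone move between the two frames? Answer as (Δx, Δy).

(-1.9, 1.3)

The red cone started near (11.6, 0.8) and ended near (9.7, 2.1).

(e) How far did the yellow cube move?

2.2

The yellow cube moved from about (6.5, 4.5) to (8.7, 4.6), a distance of √(2.2² + 0.1²) ≈ 2.2.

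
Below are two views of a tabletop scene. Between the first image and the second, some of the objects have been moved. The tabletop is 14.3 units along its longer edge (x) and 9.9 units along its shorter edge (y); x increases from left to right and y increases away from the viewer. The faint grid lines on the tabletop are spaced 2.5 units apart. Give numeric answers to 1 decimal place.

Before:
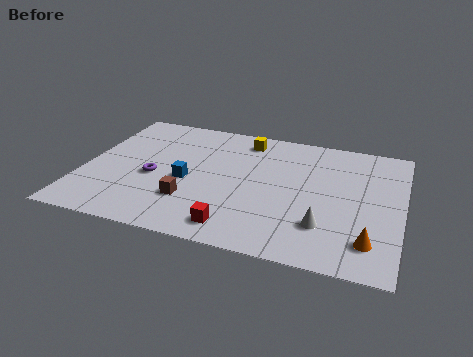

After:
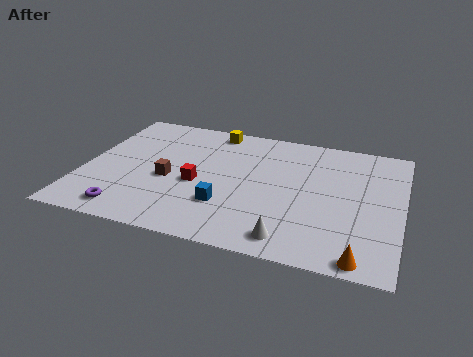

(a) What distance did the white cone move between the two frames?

1.9

From (11.0, 2.6) to (9.6, 1.3), the white cone covered √(1.4² + 1.3²) ≈ 1.9 units.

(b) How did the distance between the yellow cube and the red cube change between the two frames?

-2.4

They were about 7.0 units apart before and 4.6 after — 2.4 units closer together.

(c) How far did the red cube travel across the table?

3.4

The red cube was near (7.2, 1.4) before and (5.2, 4.2) after, so it travelled √(2.0² + 2.8²) ≈ 3.4 units.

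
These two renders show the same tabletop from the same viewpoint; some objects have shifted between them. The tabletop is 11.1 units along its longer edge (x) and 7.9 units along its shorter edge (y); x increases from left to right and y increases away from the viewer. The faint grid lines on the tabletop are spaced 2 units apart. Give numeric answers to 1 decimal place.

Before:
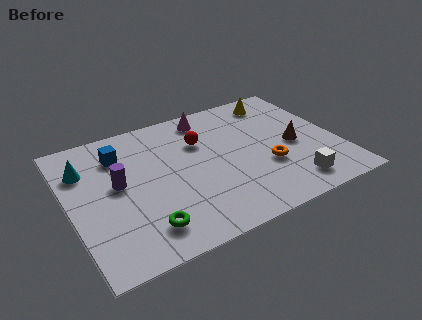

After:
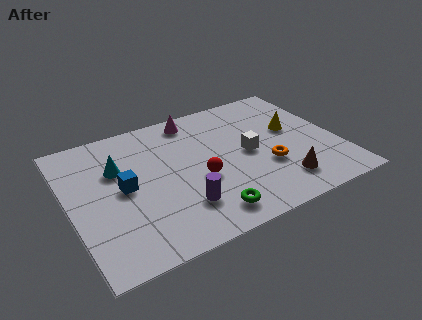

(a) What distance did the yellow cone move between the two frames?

2.1

From (9.1, 6.7) to (9.4, 4.6), the yellow cone covered √(0.3² + 2.1²) ≈ 2.1 units.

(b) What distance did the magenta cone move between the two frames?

0.6

From (6.1, 6.8) to (5.5, 6.9), the magenta cone covered √(0.6² + 0.1²) ≈ 0.6 units.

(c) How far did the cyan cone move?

1.4

From (0.8, 5.7) to (2.1, 5.2), the cyan cone covered √(1.3² + 0.5²) ≈ 1.4 units.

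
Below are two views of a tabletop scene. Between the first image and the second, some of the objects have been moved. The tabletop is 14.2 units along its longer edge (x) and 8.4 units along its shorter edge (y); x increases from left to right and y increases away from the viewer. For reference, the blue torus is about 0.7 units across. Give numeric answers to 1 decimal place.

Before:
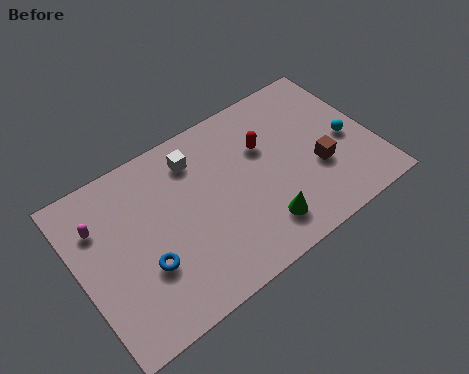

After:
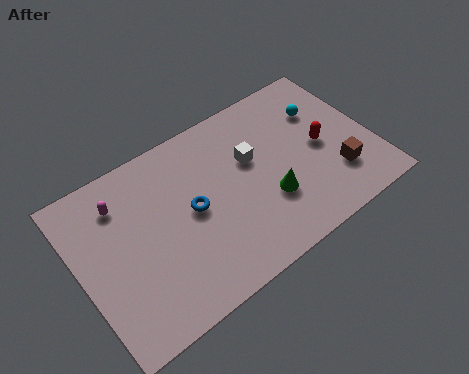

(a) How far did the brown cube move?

1.1

The brown cube moved from about (11.4, 3.1) to (12.2, 2.3), a distance of √(0.8² + 0.8²) ≈ 1.1.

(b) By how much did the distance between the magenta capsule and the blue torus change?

+0.3

They were about 3.5 units apart before and 3.8 after — 0.3 units further apart.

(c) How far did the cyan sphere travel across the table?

2.2

From (13.0, 3.8) to (12.2, 5.9), the cyan sphere covered √(0.8² + 2.1²) ≈ 2.2 units.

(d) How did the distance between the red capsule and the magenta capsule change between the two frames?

+1.8

Before: roughly 8.0 units apart; after: 9.8. That's 1.8 units further apart.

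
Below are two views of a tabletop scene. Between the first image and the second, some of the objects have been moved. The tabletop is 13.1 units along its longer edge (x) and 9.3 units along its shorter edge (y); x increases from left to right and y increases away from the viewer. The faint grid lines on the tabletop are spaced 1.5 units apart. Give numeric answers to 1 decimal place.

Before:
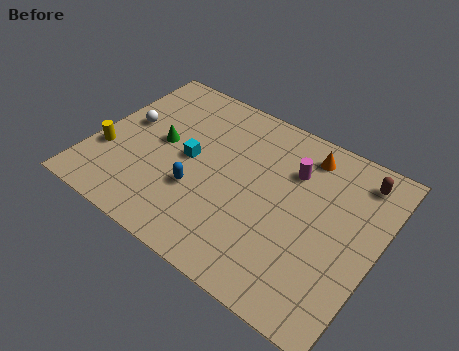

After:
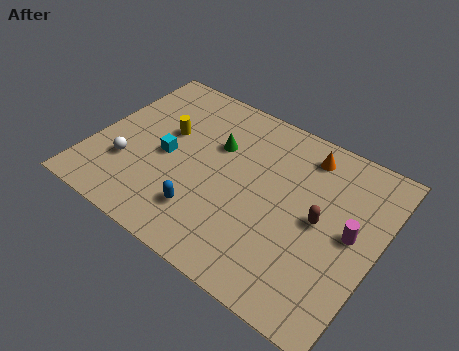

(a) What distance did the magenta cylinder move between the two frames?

3.5

From (8.9, 6.6) to (11.9, 4.8), the magenta cylinder covered √(3.0² + 1.8²) ≈ 3.5 units.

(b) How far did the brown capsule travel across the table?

3.4

From (11.8, 7.8) to (10.5, 4.7), the brown capsule covered √(1.3² + 3.1²) ≈ 3.4 units.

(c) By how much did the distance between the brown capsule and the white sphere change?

-1.9

They were about 10.8 units apart before and 8.9 after — 1.9 units closer together.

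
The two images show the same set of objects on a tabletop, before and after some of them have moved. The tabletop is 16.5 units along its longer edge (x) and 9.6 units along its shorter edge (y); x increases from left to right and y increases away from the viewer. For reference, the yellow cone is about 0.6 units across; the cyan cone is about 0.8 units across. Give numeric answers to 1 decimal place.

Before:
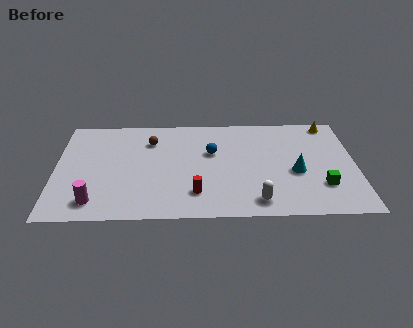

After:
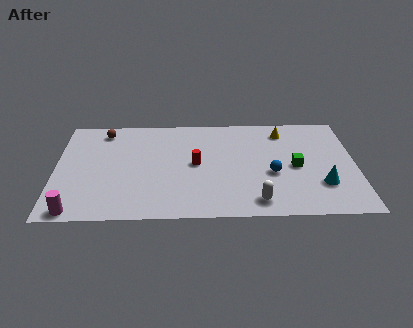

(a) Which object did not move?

the white capsule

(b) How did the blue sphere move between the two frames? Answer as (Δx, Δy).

(3.3, -2.1)

The blue sphere was at about (8.6, 6.0) and moved to about (11.9, 3.9).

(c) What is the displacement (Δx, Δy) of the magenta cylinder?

(-1.0, -0.8)

The magenta cylinder was at about (2.2, 1.6) and moved to about (1.2, 0.8).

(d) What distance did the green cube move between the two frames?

2.3

From (14.6, 2.7) to (13.2, 4.5), the green cube covered √(1.4² + 1.8²) ≈ 2.3 units.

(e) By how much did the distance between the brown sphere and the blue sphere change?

+6.6

Before: roughly 3.6 units apart; after: 10.2. That's 6.6 units further apart.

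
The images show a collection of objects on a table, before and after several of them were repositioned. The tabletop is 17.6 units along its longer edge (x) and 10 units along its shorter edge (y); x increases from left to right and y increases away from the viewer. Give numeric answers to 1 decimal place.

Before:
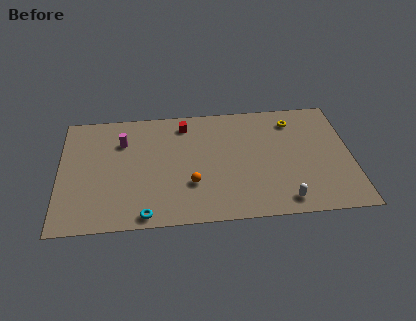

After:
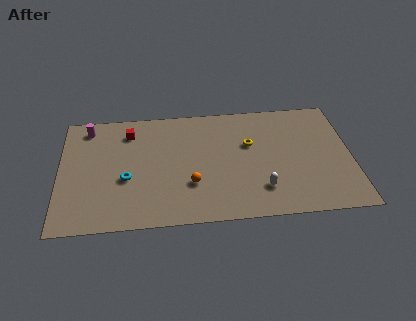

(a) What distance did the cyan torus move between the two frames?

3.3

The cyan torus moved from about (5.1, 0.9) to (4.0, 4.0), a distance of √(1.1² + 3.1²) ≈ 3.3.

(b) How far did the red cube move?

3.4

The red cube moved from about (7.6, 8.4) to (4.2, 8.0), a distance of √(3.4² + 0.4²) ≈ 3.4.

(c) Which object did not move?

the orange sphere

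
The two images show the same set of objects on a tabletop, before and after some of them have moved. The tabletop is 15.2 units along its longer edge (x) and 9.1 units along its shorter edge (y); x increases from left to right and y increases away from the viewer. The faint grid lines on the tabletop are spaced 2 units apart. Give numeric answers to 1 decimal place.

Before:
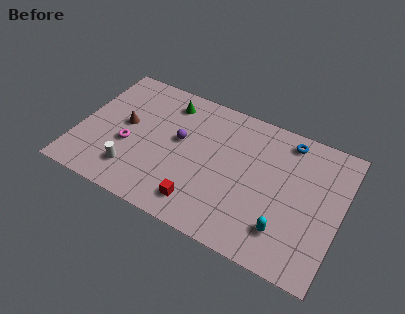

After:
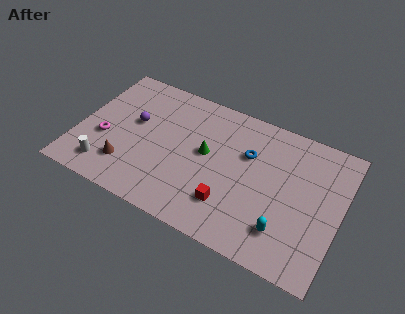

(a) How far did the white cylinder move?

1.6

The white cylinder moved from about (3.5, 2.0) to (2.0, 1.6), a distance of √(1.5² + 0.4²) ≈ 1.6.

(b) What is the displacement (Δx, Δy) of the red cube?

(1.6, 0.7)

The red cube started near (7.5, 1.6) and ended near (9.1, 2.3).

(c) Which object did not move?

the cyan capsule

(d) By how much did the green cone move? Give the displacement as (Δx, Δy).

(2.6, -2.5)

The green cone was at about (4.8, 7.5) and moved to about (7.4, 5.0).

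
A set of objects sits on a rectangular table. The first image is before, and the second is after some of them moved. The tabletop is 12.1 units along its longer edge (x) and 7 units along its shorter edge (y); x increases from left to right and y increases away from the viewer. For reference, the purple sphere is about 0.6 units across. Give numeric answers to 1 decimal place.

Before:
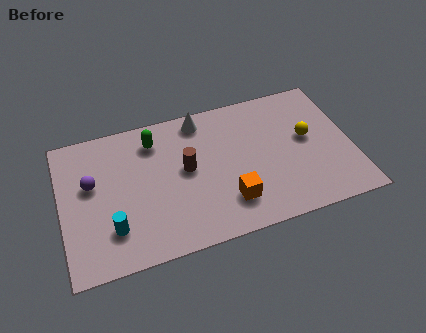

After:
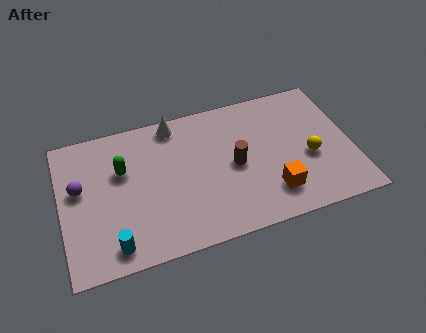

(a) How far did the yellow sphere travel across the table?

1.0

The yellow sphere was near (10.3, 3.9) before and (10.3, 2.9) after, so it travelled √(0.0² + 1.0²) ≈ 1.0 units.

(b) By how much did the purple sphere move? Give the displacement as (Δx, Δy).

(-0.5, -0.1)

The purple sphere started near (1.3, 4.2) and ended near (0.8, 4.1).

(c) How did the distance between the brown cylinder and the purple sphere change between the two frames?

+2.5

They were about 3.9 units apart before and 6.4 after — 2.5 units further apart.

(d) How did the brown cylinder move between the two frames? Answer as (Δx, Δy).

(2.0, -0.4)

The brown cylinder started near (5.2, 3.8) and ended near (7.2, 3.4).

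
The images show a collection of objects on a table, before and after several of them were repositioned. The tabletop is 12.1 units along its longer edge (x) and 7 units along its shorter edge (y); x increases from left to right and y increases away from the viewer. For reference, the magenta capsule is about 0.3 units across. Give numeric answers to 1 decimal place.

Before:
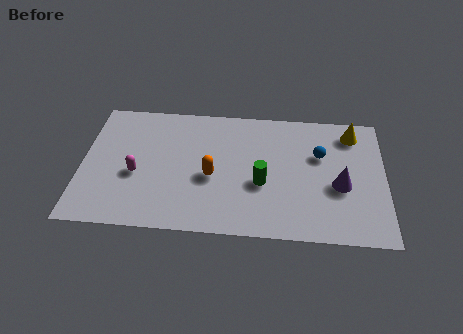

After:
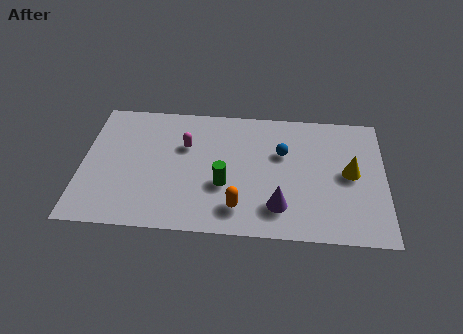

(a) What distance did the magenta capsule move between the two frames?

2.5

From (2.2, 2.9) to (4.1, 4.6), the magenta capsule covered √(1.9² + 1.7²) ≈ 2.5 units.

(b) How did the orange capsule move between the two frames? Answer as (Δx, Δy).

(1.1, -1.6)

From the two frames, the orange capsule sits at roughly (5.2, 3.0) before and (6.3, 1.4) after.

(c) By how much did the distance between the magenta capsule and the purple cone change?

-3.3

They were about 8.1 units apart before and 4.8 after — 3.3 units closer together.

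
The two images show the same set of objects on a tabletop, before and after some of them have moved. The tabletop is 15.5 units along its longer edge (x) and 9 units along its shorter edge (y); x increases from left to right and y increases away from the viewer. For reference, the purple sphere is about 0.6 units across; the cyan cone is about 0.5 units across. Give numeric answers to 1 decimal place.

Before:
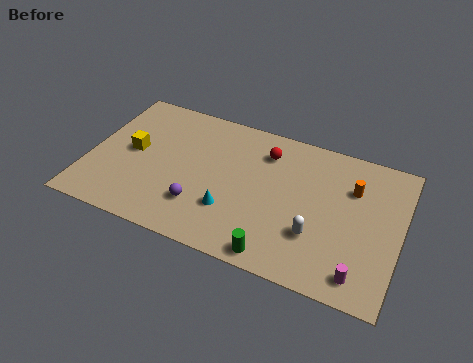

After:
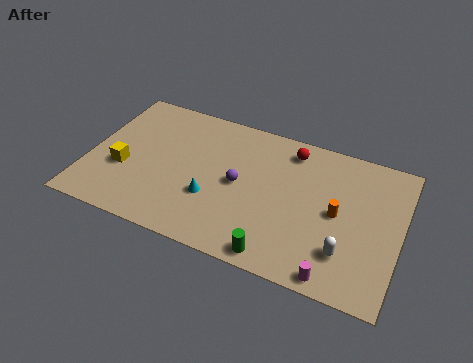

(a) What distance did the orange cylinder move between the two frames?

1.9

The orange cylinder moved from about (13.0, 6.3) to (12.4, 4.5), a distance of √(0.6² + 1.8²) ≈ 1.9.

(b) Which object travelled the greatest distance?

the purple sphere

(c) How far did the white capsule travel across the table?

1.6

From (11.5, 2.8) to (13.0, 2.3), the white capsule covered √(1.5² + 0.5²) ≈ 1.6 units.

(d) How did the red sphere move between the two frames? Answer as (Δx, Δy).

(1.2, 0.6)

The red sphere was at about (8.6, 7.0) and moved to about (9.8, 7.6).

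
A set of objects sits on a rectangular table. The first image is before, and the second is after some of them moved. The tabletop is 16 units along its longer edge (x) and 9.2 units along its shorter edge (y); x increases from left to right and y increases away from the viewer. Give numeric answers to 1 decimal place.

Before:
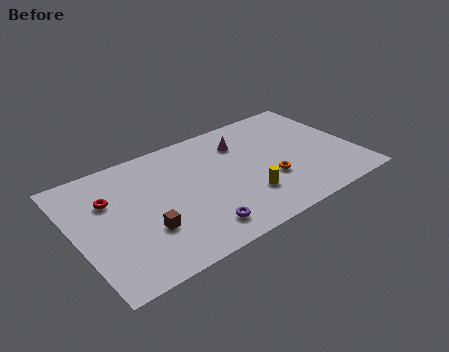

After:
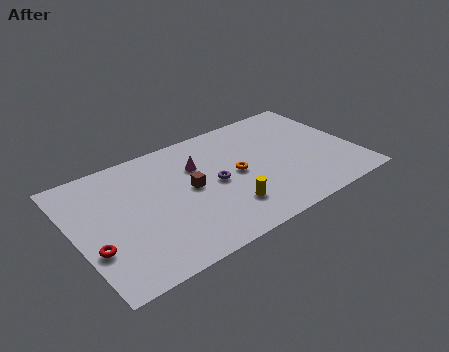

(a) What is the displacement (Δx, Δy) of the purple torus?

(1.5, 2.9)

From the two frames, the purple torus sits at roughly (6.4, 1.6) before and (7.9, 4.5) after.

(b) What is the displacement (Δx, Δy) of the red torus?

(-1.3, -3.1)

The red torus was at about (2.1, 6.2) and moved to about (0.8, 3.1).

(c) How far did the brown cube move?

3.3

The brown cube was near (3.7, 3.0) before and (6.5, 4.8) after, so it travelled √(2.8² + 1.8²) ≈ 3.3 units.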